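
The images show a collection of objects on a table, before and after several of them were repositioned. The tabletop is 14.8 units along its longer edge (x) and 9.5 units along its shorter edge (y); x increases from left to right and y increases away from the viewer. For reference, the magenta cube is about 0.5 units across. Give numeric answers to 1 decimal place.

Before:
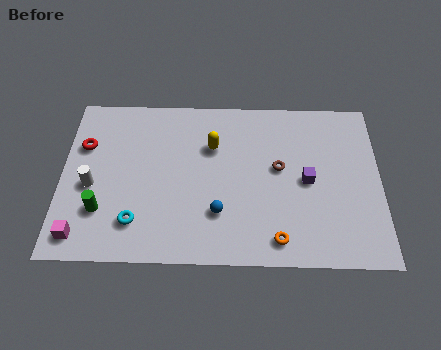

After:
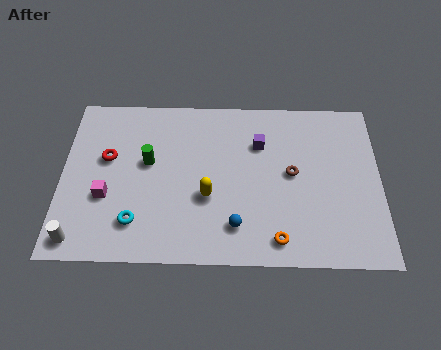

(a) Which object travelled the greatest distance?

the green cylinder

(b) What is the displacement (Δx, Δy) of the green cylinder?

(2.1, 2.8)

From the two frames, the green cylinder sits at roughly (1.9, 2.7) before and (4.0, 5.5) after.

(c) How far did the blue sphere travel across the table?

1.1

The blue sphere was near (7.3, 2.7) before and (8.1, 2.0) after, so it travelled √(0.8² + 0.7²) ≈ 1.1 units.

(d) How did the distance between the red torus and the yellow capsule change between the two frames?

-0.9

The distance was about 6.0 in the first image and 5.1 in the second, so they moved 0.9 units closer together.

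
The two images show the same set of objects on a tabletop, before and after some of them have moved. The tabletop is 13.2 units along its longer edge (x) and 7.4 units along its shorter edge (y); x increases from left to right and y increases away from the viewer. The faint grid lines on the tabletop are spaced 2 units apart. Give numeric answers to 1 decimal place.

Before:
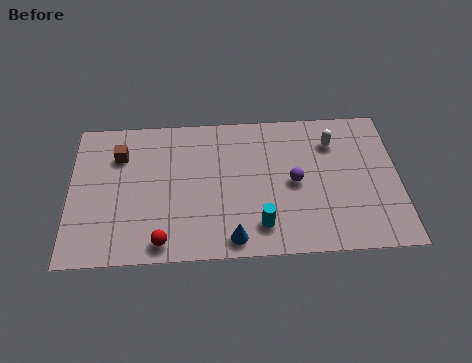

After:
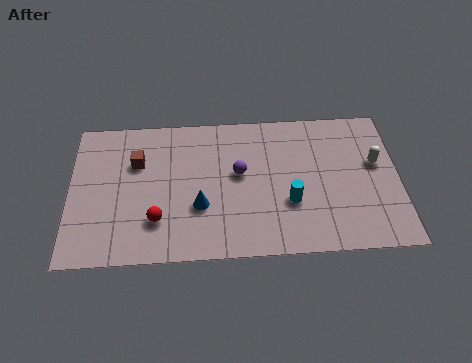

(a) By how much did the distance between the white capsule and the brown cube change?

+1.0

Before: roughly 8.6 units apart; after: 9.6. That's 1.0 units further apart.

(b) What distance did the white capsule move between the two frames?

2.1

The white capsule moved from about (10.6, 5.6) to (12.3, 4.4), a distance of √(1.7² + 1.2²) ≈ 2.1.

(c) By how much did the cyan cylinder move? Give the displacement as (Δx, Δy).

(1.2, 1.1)

The cyan cylinder started near (7.6, 1.5) and ended near (8.8, 2.6).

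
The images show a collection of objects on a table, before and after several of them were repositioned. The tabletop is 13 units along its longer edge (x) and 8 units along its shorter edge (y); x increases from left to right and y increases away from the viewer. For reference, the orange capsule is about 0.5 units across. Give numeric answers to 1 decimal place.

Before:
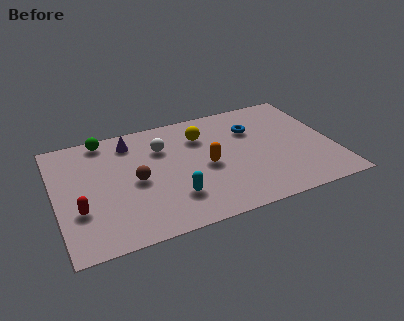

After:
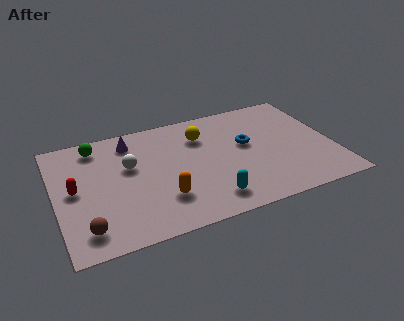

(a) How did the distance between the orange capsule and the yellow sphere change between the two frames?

+2.1

The distance was about 2.2 in the first image and 4.3 in the second, so they moved 2.1 units further apart.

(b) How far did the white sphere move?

1.8

The white sphere moved from about (5.1, 5.7) to (3.5, 4.9), a distance of √(1.6² + 0.8²) ≈ 1.8.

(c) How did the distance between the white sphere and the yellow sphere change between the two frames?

+1.7

They were about 1.9 units apart before and 3.6 after — 1.7 units further apart.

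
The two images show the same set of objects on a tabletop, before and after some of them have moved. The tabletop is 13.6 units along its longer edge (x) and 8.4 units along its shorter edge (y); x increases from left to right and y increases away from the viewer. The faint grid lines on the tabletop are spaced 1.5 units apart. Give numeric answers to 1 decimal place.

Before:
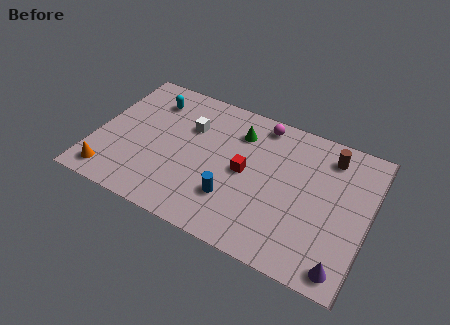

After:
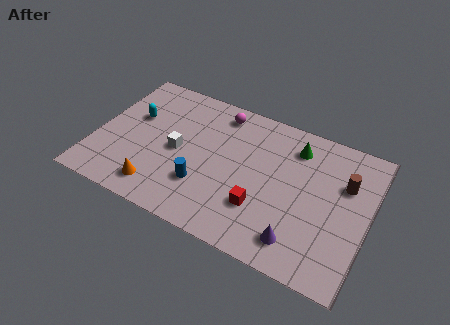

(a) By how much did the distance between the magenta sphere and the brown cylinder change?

+3.2

They were about 3.5 units apart before and 6.7 after — 3.2 units further apart.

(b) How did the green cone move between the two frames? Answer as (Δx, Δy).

(2.8, 0.3)

The green cone started near (6.9, 6.4) and ended near (9.7, 6.7).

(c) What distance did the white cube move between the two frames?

1.7

From (4.5, 5.7) to (4.1, 4.0), the white cube covered √(0.4² + 1.7²) ≈ 1.7 units.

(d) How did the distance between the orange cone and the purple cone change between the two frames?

-4.6

The distance was about 11.6 in the first image and 7.0 in the second, so they moved 4.6 units closer together.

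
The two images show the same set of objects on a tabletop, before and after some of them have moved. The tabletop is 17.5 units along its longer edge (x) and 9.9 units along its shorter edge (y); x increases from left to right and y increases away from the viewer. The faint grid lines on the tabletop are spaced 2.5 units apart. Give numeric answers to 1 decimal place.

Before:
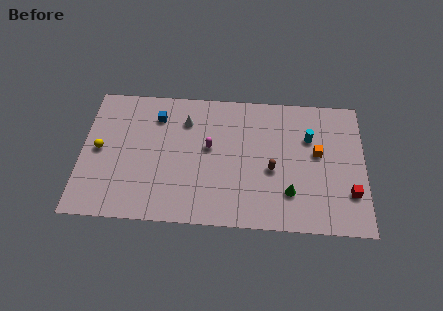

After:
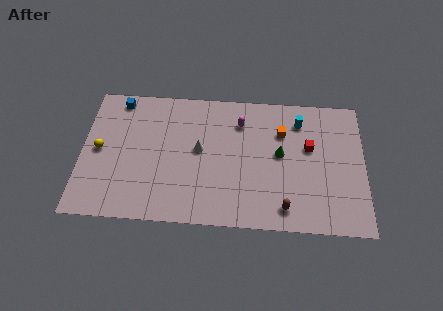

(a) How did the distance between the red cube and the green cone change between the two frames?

-1.8

They were about 3.7 units apart before and 1.9 after — 1.8 units closer together.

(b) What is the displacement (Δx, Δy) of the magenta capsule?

(1.9, 2.0)

The magenta capsule was at about (7.9, 5.6) and moved to about (9.8, 7.6).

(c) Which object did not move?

the yellow sphere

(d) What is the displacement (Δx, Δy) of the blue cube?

(-2.4, 1.1)

The blue cube started near (4.6, 7.7) and ended near (2.2, 8.8).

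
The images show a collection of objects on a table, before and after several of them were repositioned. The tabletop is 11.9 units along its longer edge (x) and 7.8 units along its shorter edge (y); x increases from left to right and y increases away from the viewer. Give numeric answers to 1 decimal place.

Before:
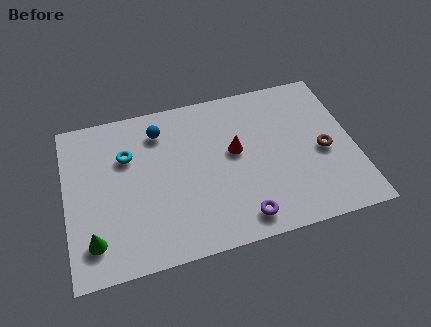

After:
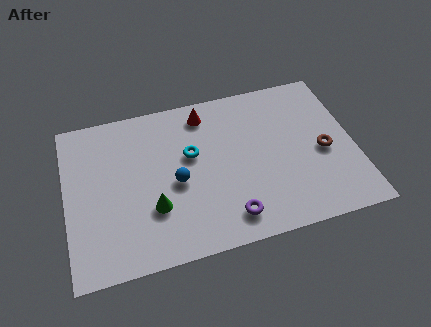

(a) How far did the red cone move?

2.5

The red cone was near (7.0, 4.4) before and (5.9, 6.6) after, so it travelled √(1.1² + 2.2²) ≈ 2.5 units.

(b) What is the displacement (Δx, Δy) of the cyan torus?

(2.6, -0.6)

From the two frames, the cyan torus sits at roughly (2.6, 5.3) before and (5.2, 4.7) after.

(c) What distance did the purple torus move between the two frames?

0.5

From (7.0, 1.1) to (6.5, 1.3), the purple torus covered √(0.5² + 0.2²) ≈ 0.5 units.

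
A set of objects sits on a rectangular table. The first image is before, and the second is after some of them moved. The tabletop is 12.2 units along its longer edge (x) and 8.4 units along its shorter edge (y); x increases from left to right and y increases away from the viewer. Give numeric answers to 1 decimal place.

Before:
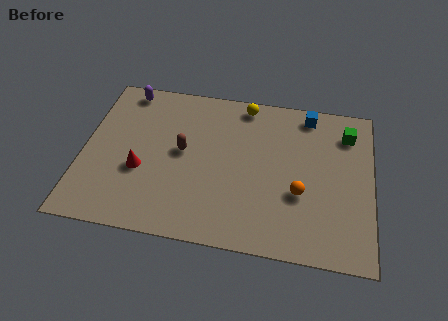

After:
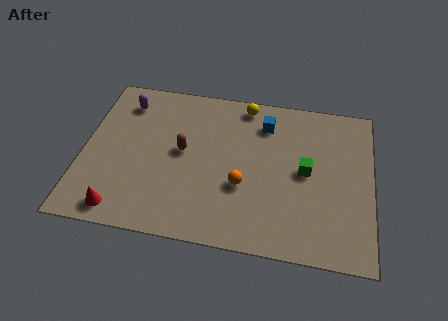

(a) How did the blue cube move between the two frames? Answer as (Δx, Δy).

(-1.8, -0.8)

From the two frames, the blue cube sits at roughly (9.4, 7.4) before and (7.6, 6.6) after.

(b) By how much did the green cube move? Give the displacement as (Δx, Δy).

(-1.7, -2.3)

The green cube started near (11.1, 6.6) and ended near (9.4, 4.3).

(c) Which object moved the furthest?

the green cube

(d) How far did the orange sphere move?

2.4

From (9.2, 3.1) to (6.8, 3.1), the orange sphere covered √(2.4² + 0.0²) ≈ 2.4 units.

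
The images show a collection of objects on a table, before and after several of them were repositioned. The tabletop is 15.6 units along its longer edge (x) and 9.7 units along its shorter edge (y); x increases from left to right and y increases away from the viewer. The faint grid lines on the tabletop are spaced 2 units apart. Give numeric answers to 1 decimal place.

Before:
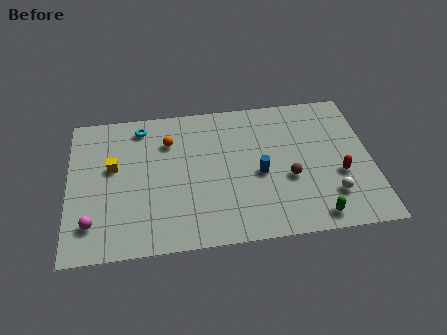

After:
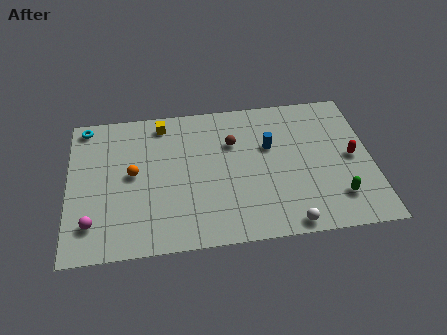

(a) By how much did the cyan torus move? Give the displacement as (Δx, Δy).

(-2.9, 0.4)

The cyan torus was at about (3.8, 8.3) and moved to about (0.9, 8.7).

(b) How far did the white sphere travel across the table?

2.8

The white sphere moved from about (13.4, 2.4) to (11.1, 0.8), a distance of √(2.3² + 1.6²) ≈ 2.8.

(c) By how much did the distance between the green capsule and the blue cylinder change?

+0.9

They were about 4.2 units apart before and 5.1 after — 0.9 units further apart.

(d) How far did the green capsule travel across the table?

1.6

The green capsule was near (12.5, 1.1) before and (13.7, 2.2) after, so it travelled √(1.2² + 1.1²) ≈ 1.6 units.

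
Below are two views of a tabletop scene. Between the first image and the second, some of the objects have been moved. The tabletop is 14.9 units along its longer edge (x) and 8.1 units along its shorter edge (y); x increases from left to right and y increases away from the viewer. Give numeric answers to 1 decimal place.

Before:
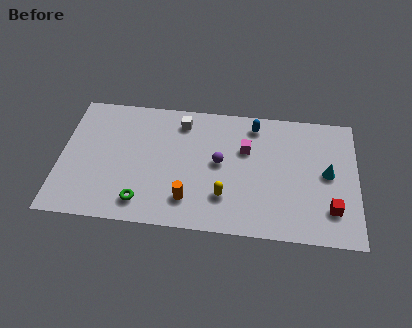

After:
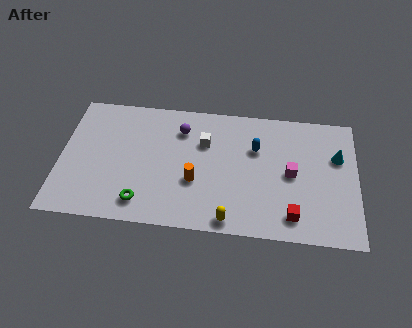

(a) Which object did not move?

the green torus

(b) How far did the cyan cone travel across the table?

1.2

The cyan cone was near (13.4, 4.2) before and (13.9, 5.3) after, so it travelled √(0.5² + 1.1²) ≈ 1.2 units.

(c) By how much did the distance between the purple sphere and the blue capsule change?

+0.8

They were about 3.1 units apart before and 3.9 after — 0.8 units further apart.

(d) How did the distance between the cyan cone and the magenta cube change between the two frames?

-1.6

The distance was about 4.2 in the first image and 2.6 in the second, so they moved 1.6 units closer together.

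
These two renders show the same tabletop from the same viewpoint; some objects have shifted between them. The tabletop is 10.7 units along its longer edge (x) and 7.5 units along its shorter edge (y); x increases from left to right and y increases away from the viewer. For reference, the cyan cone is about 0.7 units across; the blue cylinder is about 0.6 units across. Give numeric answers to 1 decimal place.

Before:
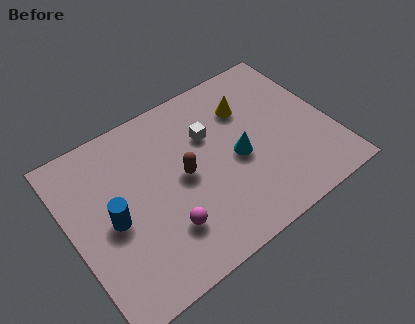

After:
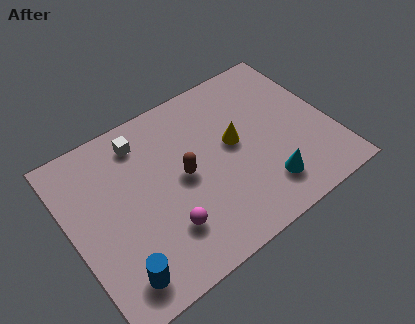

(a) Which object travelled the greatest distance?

the white cube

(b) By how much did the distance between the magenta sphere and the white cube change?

+0.4

The distance was about 3.8 in the first image and 4.2 in the second, so they moved 0.4 units further apart.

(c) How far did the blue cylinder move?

2.3

The blue cylinder moved from about (1.6, 3.5) to (1.4, 1.2), a distance of √(0.2² + 2.3²) ≈ 2.3.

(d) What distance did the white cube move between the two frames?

2.9

The white cube was near (5.9, 5.0) before and (3.3, 6.2) after, so it travelled √(2.6² + 1.2²) ≈ 2.9 units.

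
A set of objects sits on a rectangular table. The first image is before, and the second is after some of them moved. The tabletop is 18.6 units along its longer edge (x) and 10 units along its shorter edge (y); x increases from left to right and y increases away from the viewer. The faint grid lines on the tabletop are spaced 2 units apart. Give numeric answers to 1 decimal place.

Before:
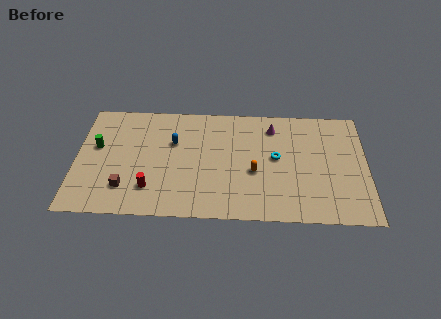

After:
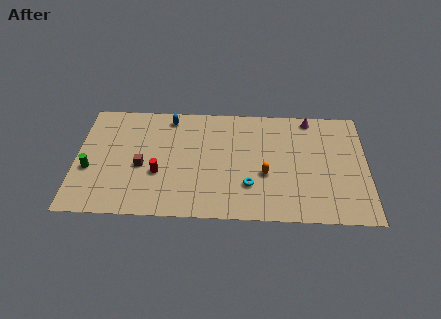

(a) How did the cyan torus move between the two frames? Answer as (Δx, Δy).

(-1.7, -2.5)

The cyan torus started near (12.8, 5.4) and ended near (11.1, 2.9).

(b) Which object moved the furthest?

the cyan torus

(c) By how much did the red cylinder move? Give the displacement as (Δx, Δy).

(0.5, 1.3)

From the two frames, the red cylinder sits at roughly (4.8, 2.4) before and (5.3, 3.7) after.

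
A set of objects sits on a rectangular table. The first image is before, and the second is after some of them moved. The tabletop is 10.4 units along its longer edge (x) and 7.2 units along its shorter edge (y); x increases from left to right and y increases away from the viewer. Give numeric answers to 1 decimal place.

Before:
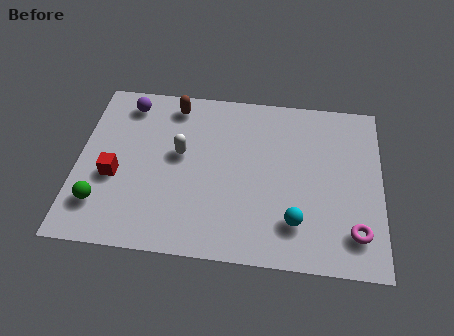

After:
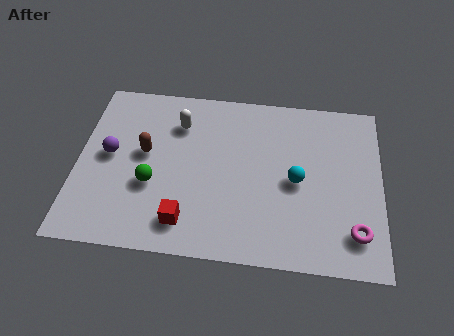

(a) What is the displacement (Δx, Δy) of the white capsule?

(-0.1, 1.3)

The white capsule started near (3.5, 4.1) and ended near (3.4, 5.4).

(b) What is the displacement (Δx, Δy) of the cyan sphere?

(0.0, 1.7)

The cyan sphere was at about (7.5, 1.7) and moved to about (7.5, 3.4).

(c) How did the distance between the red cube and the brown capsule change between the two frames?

-0.7

They were about 3.8 units apart before and 3.1 after — 0.7 units closer together.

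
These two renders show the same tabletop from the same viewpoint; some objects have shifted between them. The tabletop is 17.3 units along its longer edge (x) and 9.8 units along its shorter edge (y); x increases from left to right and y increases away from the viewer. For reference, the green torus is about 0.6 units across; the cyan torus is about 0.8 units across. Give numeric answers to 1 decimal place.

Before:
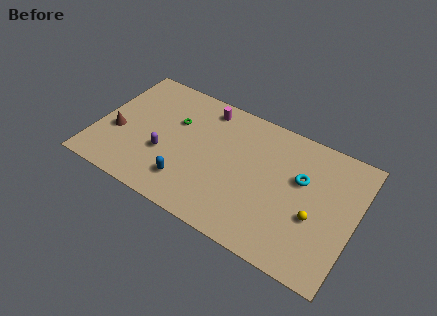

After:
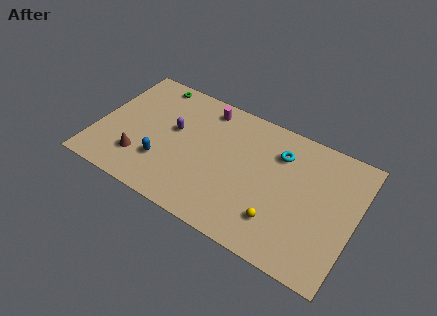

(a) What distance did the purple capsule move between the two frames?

2.1

The purple capsule moved from about (4.7, 3.6) to (5.0, 5.7), a distance of √(0.3² + 2.1²) ≈ 2.1.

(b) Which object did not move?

the magenta cylinder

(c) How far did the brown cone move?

2.2

From (1.4, 3.8) to (3.2, 2.5), the brown cone covered √(1.8² + 1.3²) ≈ 2.2 units.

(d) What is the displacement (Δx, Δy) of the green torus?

(-2.0, 2.4)

The green torus started near (5.0, 6.4) and ended near (3.0, 8.8).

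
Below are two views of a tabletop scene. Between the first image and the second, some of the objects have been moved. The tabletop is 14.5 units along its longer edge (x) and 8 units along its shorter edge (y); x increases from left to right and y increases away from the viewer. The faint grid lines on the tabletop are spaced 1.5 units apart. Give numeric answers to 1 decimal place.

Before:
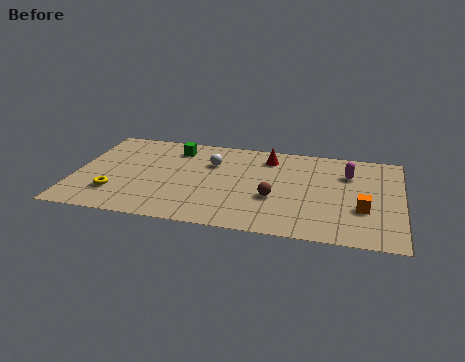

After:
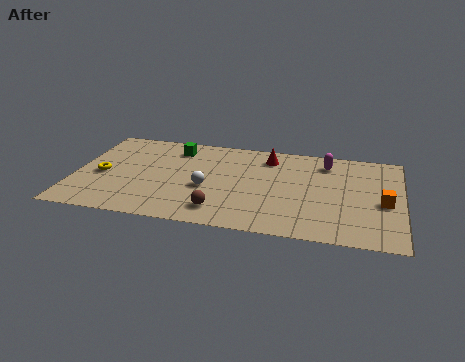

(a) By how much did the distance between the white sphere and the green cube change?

+1.6

The distance was about 2.0 in the first image and 3.6 in the second, so they moved 1.6 units further apart.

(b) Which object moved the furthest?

the brown sphere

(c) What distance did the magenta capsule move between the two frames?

1.3

The magenta capsule moved from about (12.1, 5.7) to (11.1, 6.5), a distance of √(1.0² + 0.8²) ≈ 1.3.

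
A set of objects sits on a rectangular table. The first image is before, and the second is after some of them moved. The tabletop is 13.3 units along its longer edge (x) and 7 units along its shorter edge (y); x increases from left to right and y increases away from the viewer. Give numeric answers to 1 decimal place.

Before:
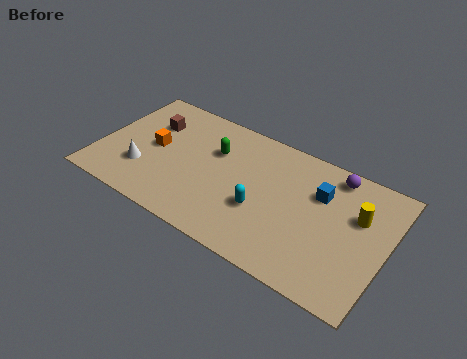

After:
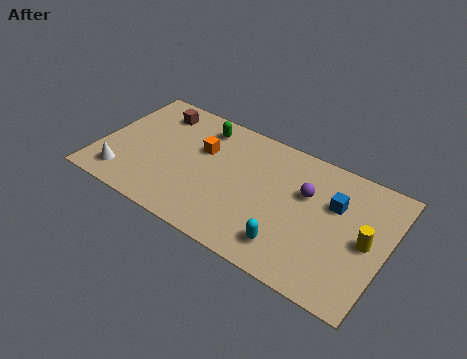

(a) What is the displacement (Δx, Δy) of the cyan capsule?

(1.5, -1.2)

The cyan capsule was at about (7.7, 2.6) and moved to about (9.2, 1.4).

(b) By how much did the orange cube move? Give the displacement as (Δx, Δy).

(2.1, 0.9)

The orange cube was at about (2.5, 3.6) and moved to about (4.6, 4.5).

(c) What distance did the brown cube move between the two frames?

0.8

From (2.1, 4.9) to (2.2, 5.7), the brown cube covered √(0.1² + 0.8²) ≈ 0.8 units.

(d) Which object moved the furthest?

the orange cube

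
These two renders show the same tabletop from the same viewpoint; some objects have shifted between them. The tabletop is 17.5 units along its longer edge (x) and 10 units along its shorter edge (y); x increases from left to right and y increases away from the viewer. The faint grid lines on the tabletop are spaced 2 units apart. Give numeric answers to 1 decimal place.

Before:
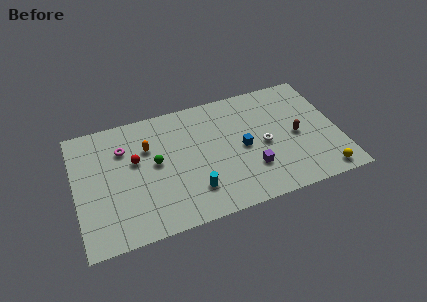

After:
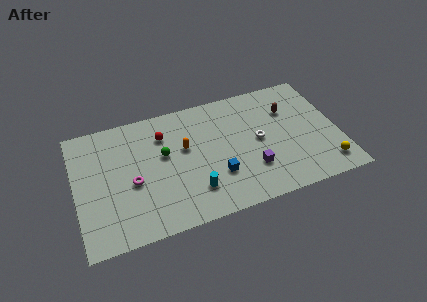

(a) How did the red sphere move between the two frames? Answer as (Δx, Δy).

(2.0, 1.5)

The red sphere was at about (4.0, 6.0) and moved to about (6.0, 7.5).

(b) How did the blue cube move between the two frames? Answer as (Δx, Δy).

(-1.9, -1.7)

The blue cube started near (11.1, 4.8) and ended near (9.2, 3.1).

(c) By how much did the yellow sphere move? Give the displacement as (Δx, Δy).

(0.3, 0.6)

The yellow sphere was at about (16.1, 1.1) and moved to about (16.4, 1.7).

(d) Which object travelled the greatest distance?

the magenta torus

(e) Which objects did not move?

the cyan cylinder and the purple cube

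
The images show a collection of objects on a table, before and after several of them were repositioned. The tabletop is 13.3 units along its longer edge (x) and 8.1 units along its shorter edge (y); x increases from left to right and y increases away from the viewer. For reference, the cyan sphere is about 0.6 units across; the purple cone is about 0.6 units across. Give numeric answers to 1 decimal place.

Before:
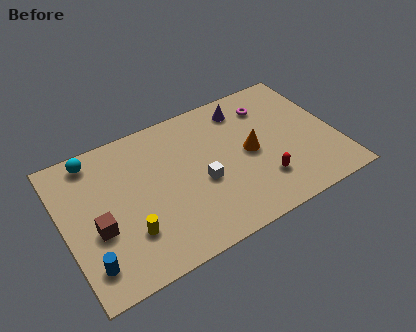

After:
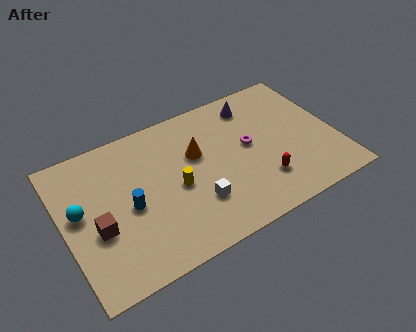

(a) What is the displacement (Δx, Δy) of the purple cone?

(0.5, 0.0)

The purple cone was at about (9.2, 6.7) and moved to about (9.7, 6.7).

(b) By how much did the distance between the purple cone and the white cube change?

+1.3

The distance was about 4.2 in the first image and 5.5 in the second, so they moved 1.3 units further apart.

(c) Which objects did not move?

the brown cube and the red capsule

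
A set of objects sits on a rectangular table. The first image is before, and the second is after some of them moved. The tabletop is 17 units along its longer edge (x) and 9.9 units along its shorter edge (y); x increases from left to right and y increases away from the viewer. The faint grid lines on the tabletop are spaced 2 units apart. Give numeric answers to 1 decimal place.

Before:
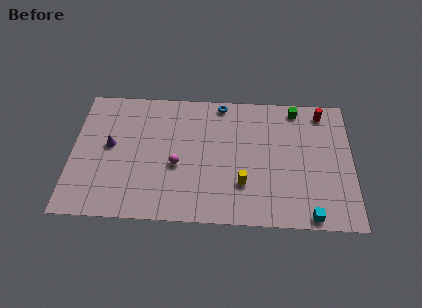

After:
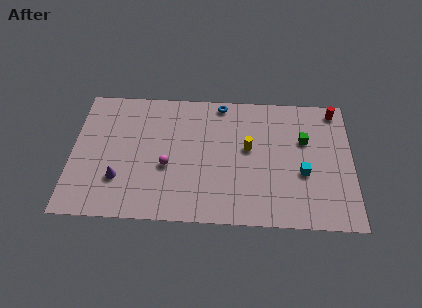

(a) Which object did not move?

the blue torus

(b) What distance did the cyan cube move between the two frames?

3.1

The cyan cube moved from about (14.4, 0.8) to (14.0, 3.9), a distance of √(0.4² + 3.1²) ≈ 3.1.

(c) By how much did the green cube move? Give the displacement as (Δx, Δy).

(0.5, -2.4)

From the two frames, the green cube sits at roughly (13.6, 8.8) before and (14.1, 6.4) after.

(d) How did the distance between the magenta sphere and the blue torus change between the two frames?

+0.4

Before: roughly 5.5 units apart; after: 5.9. That's 0.4 units further apart.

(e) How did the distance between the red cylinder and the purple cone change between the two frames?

+1.1

They were about 13.3 units apart before and 14.4 after — 1.1 units further apart.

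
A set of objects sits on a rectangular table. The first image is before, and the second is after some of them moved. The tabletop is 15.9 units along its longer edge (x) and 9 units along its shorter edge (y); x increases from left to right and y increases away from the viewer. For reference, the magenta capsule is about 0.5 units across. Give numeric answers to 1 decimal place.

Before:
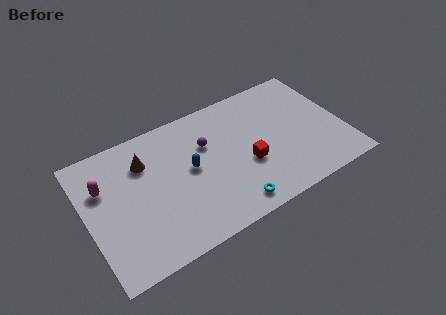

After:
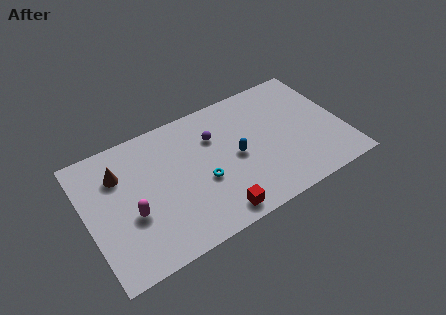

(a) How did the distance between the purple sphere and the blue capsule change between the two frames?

+0.6

Before: roughly 1.7 units apart; after: 2.3. That's 0.6 units further apart.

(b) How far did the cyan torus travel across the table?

2.8

The cyan torus was near (8.4, 1.2) before and (7.0, 3.6) after, so it travelled √(1.4² + 2.4²) ≈ 2.8 units.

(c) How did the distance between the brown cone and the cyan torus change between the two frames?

-1.5

They were about 7.1 units apart before and 5.6 after — 1.5 units closer together.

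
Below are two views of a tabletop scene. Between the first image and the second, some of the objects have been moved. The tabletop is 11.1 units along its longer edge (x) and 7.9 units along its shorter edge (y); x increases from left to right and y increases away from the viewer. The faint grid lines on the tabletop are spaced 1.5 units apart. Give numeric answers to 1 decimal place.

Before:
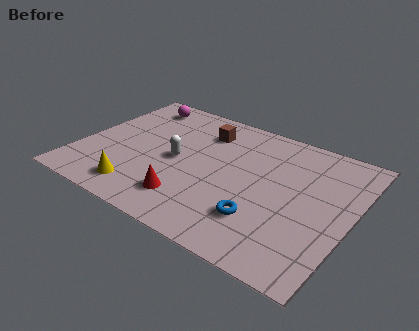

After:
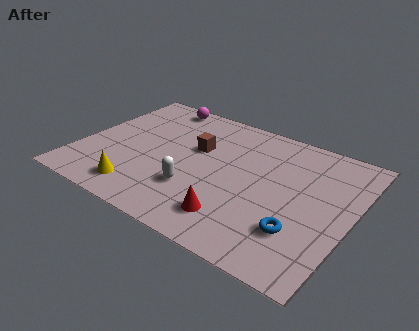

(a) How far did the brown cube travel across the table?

1.2

The brown cube was near (4.7, 6.1) before and (4.6, 4.9) after, so it travelled √(0.1² + 1.2²) ≈ 1.2 units.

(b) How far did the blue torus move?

1.5

The blue torus moved from about (7.8, 2.1) to (9.3, 2.2), a distance of √(1.5² + 0.1²) ≈ 1.5.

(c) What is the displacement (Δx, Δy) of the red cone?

(1.9, -0.1)

From the two frames, the red cone sits at roughly (4.9, 1.7) before and (6.8, 1.6) after.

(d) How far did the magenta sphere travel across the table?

0.9

The magenta sphere moved from about (1.7, 6.7) to (2.5, 7.1), a distance of √(0.8² + 0.4²) ≈ 0.9.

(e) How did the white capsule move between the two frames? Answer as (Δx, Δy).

(1.0, -1.4)

The white capsule started near (4.0, 3.8) and ended near (5.0, 2.4).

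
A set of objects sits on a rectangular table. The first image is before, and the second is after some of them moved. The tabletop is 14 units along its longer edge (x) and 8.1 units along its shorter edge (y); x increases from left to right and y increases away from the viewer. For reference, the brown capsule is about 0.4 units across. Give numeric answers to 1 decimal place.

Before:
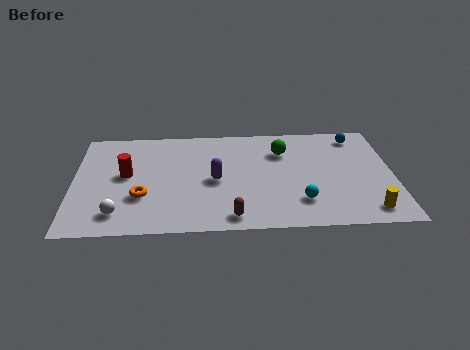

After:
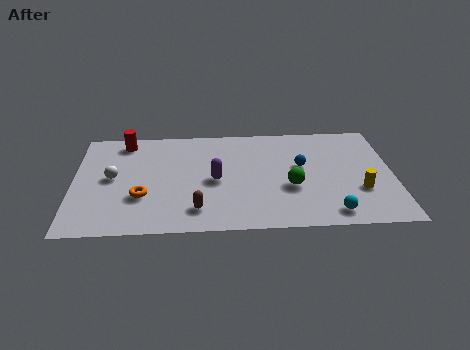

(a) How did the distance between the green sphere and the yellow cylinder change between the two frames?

-2.9

The distance was about 5.9 in the first image and 3.0 in the second, so they moved 2.9 units closer together.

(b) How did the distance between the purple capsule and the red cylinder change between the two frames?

+1.2

The distance was about 3.9 in the first image and 5.1 in the second, so they moved 1.2 units further apart.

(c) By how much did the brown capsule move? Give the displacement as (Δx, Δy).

(-1.5, 0.6)

The brown capsule started near (6.9, 1.0) and ended near (5.4, 1.6).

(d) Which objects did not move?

the orange torus and the purple capsule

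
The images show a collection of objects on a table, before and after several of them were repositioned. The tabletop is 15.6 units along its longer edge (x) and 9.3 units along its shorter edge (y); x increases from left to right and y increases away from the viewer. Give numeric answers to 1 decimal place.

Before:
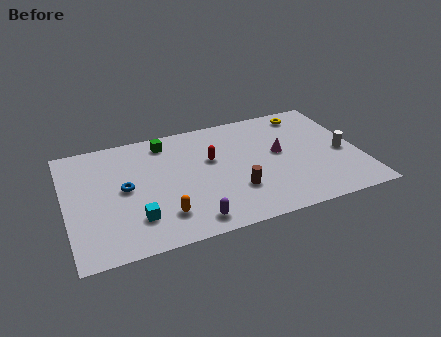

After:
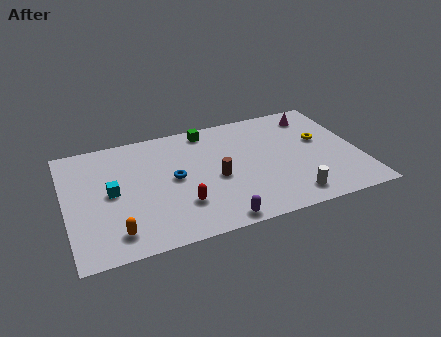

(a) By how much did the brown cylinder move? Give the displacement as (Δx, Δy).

(-0.9, 1.3)

From the two frames, the brown cylinder sits at roughly (8.8, 2.8) before and (7.9, 4.1) after.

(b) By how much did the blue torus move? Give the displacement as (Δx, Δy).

(2.6, 0.0)

The blue torus was at about (3.1, 4.8) and moved to about (5.7, 4.8).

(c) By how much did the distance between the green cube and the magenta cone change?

-0.7

They were about 6.5 units apart before and 5.8 after — 0.7 units closer together.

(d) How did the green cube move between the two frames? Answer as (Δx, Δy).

(2.3, 0.3)

The green cube started near (5.5, 7.9) and ended near (7.8, 8.2).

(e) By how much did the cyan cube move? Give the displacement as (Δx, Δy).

(-1.1, 2.4)

The cyan cube started near (3.5, 2.3) and ended near (2.4, 4.7).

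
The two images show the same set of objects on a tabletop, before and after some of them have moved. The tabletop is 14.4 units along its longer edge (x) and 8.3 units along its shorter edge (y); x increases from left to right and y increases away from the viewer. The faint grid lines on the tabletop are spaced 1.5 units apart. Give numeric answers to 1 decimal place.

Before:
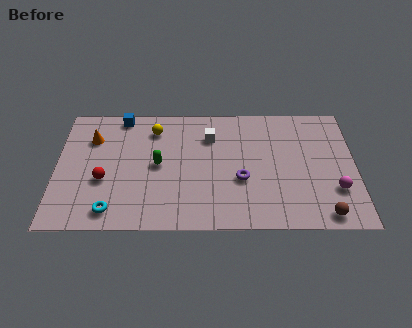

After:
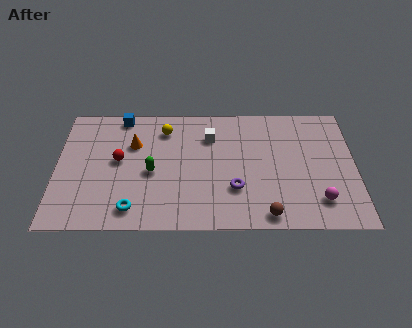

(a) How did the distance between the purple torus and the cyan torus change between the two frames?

-1.4

They were about 6.5 units apart before and 5.1 after — 1.4 units closer together.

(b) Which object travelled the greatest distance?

the brown sphere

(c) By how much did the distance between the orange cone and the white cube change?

-2.0

They were about 5.7 units apart before and 3.7 after — 2.0 units closer together.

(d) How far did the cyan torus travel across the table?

1.0

The cyan torus moved from about (2.7, 1.2) to (3.7, 1.3), a distance of √(1.0² + 0.1²) ≈ 1.0.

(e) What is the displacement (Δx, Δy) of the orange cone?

(2.0, -0.4)

The orange cone started near (1.7, 6.0) and ended near (3.7, 5.6).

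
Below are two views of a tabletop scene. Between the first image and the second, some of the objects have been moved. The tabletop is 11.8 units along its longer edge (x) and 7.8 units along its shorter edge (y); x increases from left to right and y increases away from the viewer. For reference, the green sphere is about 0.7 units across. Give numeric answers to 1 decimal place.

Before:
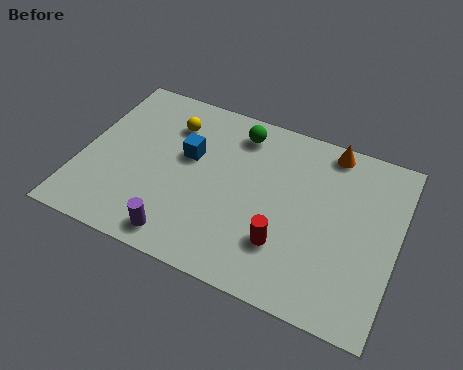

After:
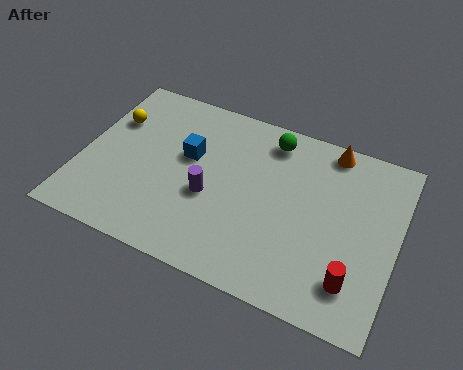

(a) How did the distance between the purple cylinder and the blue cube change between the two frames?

-1.9

The distance was about 3.7 in the first image and 1.8 in the second, so they moved 1.9 units closer together.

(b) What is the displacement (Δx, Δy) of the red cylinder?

(2.6, -0.5)

The red cylinder started near (7.8, 2.2) and ended near (10.4, 1.7).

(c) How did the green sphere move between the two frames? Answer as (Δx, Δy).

(1.2, 0.1)

The green sphere started near (5.6, 6.5) and ended near (6.8, 6.6).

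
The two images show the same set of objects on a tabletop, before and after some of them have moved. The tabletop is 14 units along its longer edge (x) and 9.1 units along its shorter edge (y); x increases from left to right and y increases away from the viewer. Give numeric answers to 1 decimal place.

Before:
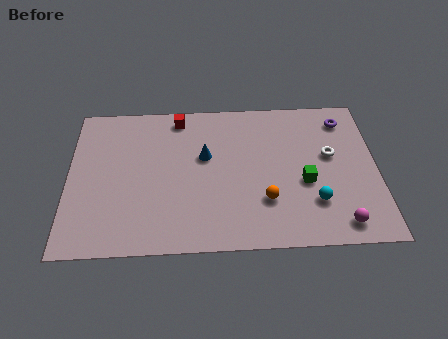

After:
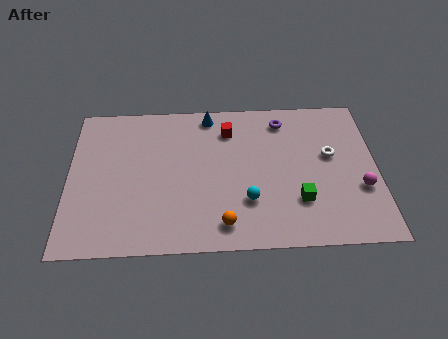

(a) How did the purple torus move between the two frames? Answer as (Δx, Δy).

(-2.8, 0.1)

From the two frames, the purple torus sits at roughly (12.6, 7.5) before and (9.8, 7.6) after.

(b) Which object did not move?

the white torus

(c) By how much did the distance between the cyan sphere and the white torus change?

+1.7

Before: roughly 2.9 units apart; after: 4.6. That's 1.7 units further apart.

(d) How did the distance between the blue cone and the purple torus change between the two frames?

-3.3

Before: roughly 6.7 units apart; after: 3.4. That's 3.3 units closer together.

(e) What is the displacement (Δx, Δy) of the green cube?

(-0.3, -1.1)

From the two frames, the green cube sits at roughly (10.7, 3.7) before and (10.4, 2.6) after.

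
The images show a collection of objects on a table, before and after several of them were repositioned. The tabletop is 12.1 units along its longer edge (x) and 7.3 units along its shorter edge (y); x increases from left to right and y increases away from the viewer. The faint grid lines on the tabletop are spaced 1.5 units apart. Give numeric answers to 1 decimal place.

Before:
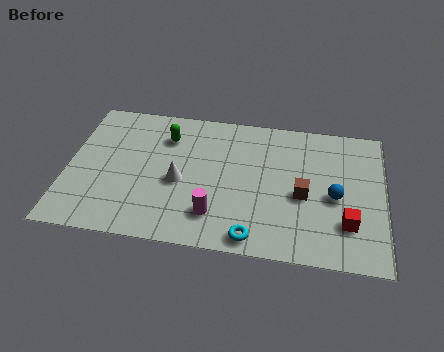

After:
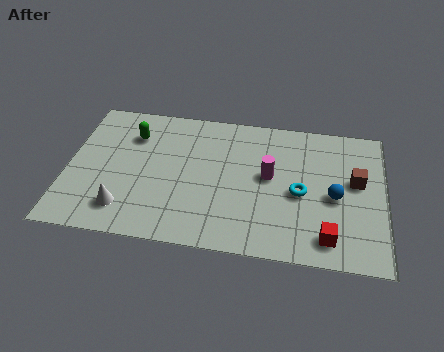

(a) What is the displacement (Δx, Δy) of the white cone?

(-2.0, -1.7)

The white cone started near (4.3, 3.2) and ended near (2.3, 1.5).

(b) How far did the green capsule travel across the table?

1.3

From (3.7, 5.5) to (2.4, 5.4), the green capsule covered √(1.3² + 0.1²) ≈ 1.3 units.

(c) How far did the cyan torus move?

3.0

The cyan torus moved from about (7.2, 0.8) to (8.9, 3.3), a distance of √(1.7² + 2.5²) ≈ 3.0.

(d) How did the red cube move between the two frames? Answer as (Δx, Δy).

(-0.7, -0.8)

The red cube started near (10.7, 2.0) and ended near (10.0, 1.2).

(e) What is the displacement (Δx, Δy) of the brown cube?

(2.0, 1.0)

The brown cube started near (9.0, 3.2) and ended near (11.0, 4.2).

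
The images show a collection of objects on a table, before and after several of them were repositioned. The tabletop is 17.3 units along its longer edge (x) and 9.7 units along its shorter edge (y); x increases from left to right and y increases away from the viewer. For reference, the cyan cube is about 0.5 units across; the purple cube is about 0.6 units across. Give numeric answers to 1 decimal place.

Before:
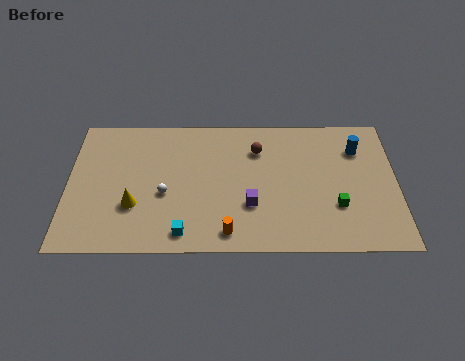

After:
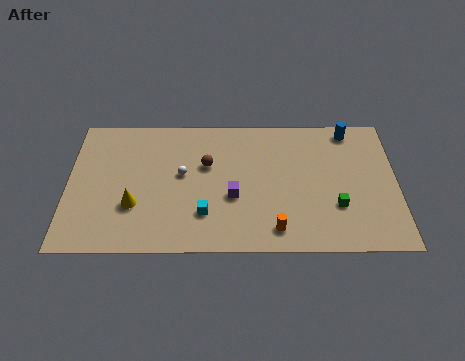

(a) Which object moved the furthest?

the brown sphere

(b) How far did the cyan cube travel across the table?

1.7

The cyan cube moved from about (6.1, 1.3) to (7.2, 2.6), a distance of √(1.1² + 1.3²) ≈ 1.7.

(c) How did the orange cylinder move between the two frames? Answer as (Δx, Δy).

(2.5, 0.2)

The orange cylinder was at about (8.4, 1.3) and moved to about (10.9, 1.5).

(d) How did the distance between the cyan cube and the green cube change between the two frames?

-1.3

Before: roughly 8.2 units apart; after: 6.9. That's 1.3 units closer together.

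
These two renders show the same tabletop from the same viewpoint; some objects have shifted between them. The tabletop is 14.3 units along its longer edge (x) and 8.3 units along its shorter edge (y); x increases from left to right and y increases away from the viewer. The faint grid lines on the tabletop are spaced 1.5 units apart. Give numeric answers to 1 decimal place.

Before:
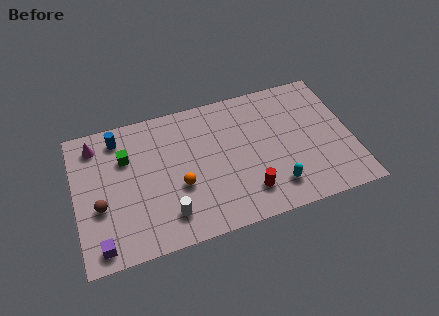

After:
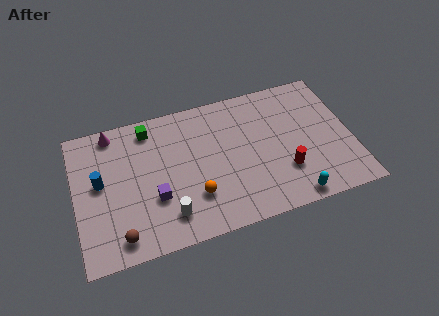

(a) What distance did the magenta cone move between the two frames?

1.0

The magenta cone moved from about (1.2, 6.9) to (2.1, 7.4), a distance of √(0.9² + 0.5²) ≈ 1.0.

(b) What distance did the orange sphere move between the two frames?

1.1

The orange sphere moved from about (5.3, 3.2) to (6.0, 2.4), a distance of √(0.7² + 0.8²) ≈ 1.1.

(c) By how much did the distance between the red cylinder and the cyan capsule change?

+0.3

Before: roughly 1.4 units apart; after: 1.7. That's 0.3 units further apart.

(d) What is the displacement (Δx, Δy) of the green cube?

(1.3, 1.4)

From the two frames, the green cube sits at roughly (2.7, 5.7) before and (4.0, 7.1) after.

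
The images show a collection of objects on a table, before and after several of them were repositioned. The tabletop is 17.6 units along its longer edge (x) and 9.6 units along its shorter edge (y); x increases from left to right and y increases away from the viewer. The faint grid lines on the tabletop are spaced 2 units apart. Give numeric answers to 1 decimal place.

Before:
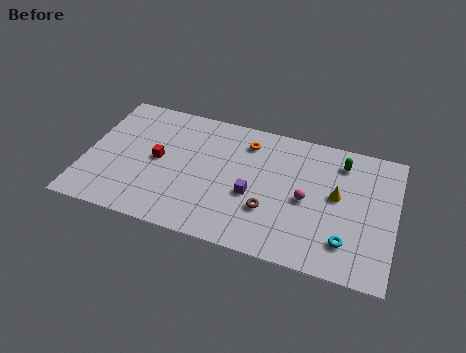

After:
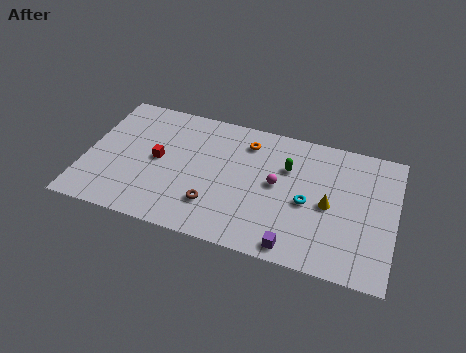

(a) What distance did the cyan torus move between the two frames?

3.1

The cyan torus moved from about (15.0, 2.2) to (12.7, 4.3), a distance of √(2.3² + 2.1²) ≈ 3.1.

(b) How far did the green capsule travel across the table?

3.3

The green capsule was near (14.4, 7.8) before and (11.4, 6.5) after, so it travelled √(3.0² + 1.3²) ≈ 3.3 units.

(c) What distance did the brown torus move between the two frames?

3.2

The brown torus was near (10.6, 3.1) before and (7.5, 2.5) after, so it travelled √(3.1² + 0.6²) ≈ 3.2 units.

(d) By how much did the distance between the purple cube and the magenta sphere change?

+1.2

The distance was about 3.1 in the first image and 4.3 in the second, so they moved 1.2 units further apart.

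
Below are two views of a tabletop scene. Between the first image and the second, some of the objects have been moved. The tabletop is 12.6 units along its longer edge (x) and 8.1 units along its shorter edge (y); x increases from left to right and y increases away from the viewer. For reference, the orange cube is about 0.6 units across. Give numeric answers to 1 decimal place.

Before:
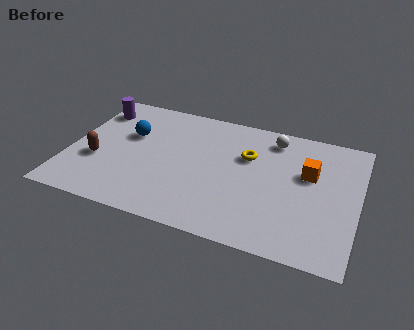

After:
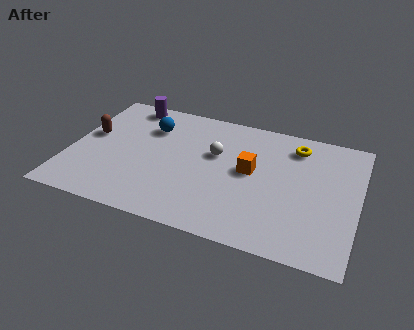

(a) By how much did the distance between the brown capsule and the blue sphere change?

+0.4

Before: roughly 2.4 units apart; after: 2.8. That's 0.4 units further apart.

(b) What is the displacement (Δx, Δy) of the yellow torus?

(2.0, 1.3)

The yellow torus was at about (7.7, 5.3) and moved to about (9.7, 6.6).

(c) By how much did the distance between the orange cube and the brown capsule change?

-2.2

They were about 9.3 units apart before and 7.1 after — 2.2 units closer together.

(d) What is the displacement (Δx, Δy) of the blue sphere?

(0.8, 0.8)

The blue sphere was at about (2.5, 5.1) and moved to about (3.3, 5.9).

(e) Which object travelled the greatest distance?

the white sphere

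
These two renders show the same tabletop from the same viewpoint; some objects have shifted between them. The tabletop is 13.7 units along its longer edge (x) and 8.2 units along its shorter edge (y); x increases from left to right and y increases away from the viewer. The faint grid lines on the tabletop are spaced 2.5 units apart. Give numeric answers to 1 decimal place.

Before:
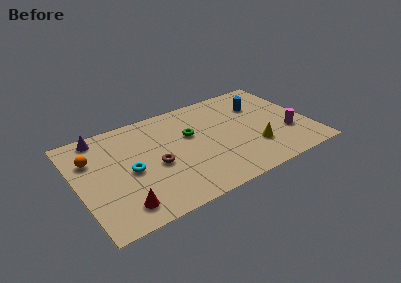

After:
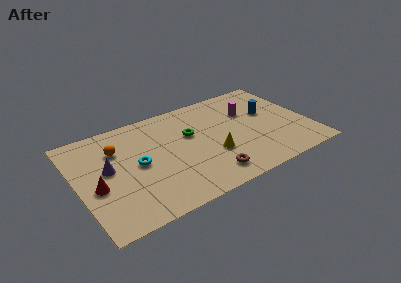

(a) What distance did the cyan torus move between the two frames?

0.6

From (3.0, 3.8) to (3.5, 4.1), the cyan torus covered √(0.5² + 0.3²) ≈ 0.6 units.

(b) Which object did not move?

the green torus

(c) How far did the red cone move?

2.3

The red cone moved from about (2.2, 1.4) to (1.0, 3.4), a distance of √(1.2² + 2.0²) ≈ 2.3.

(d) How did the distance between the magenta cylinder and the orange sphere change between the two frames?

-3.8

Before: roughly 11.7 units apart; after: 7.9. That's 3.8 units closer together.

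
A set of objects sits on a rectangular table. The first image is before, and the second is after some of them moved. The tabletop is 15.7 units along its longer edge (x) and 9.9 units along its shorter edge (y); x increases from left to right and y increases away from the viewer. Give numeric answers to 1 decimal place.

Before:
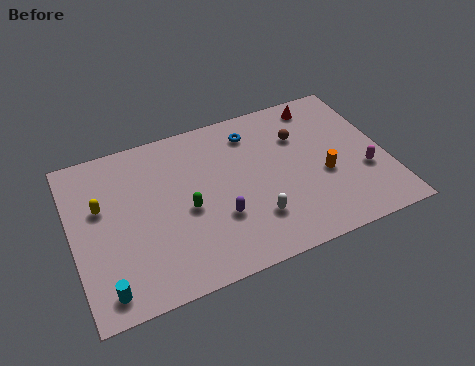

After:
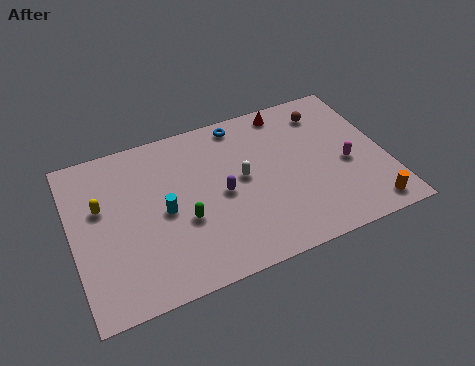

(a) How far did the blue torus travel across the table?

0.9

The blue torus moved from about (9.3, 8.0) to (8.8, 8.8), a distance of √(0.5² + 0.8²) ≈ 0.9.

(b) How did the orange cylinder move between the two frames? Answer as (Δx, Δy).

(1.9, -2.8)

The orange cylinder was at about (12.5, 4.0) and moved to about (14.4, 1.2).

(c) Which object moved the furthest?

the cyan cylinder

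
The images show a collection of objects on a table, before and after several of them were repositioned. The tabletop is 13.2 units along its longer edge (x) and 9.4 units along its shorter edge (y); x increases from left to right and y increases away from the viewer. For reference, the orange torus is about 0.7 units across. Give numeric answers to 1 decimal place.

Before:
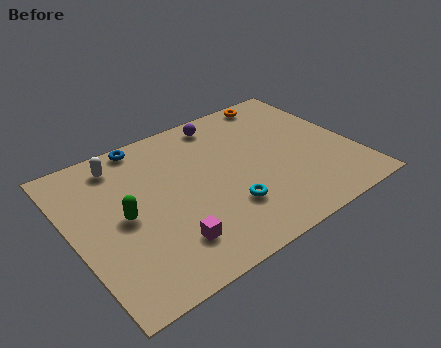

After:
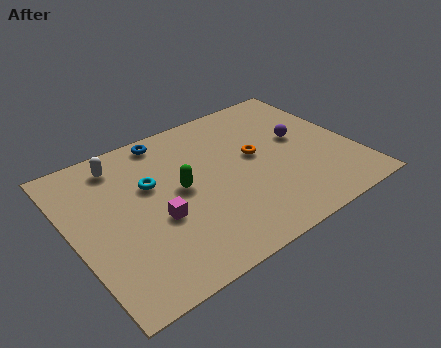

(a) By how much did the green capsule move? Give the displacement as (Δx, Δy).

(2.7, 0.3)

From the two frames, the green capsule sits at roughly (2.3, 4.6) before and (5.0, 4.9) after.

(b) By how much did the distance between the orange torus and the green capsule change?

-5.5

Before: roughly 9.2 units apart; after: 3.7. That's 5.5 units closer together.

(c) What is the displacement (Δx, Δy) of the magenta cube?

(-0.2, 1.6)

From the two frames, the magenta cube sits at roughly (3.9, 2.1) before and (3.7, 3.7) after.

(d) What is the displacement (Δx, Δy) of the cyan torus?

(-3.0, 3.2)

From the two frames, the cyan torus sits at roughly (6.8, 2.7) before and (3.8, 5.9) after.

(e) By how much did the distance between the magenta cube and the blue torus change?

-1.6

Before: roughly 6.5 units apart; after: 4.9. That's 1.6 units closer together.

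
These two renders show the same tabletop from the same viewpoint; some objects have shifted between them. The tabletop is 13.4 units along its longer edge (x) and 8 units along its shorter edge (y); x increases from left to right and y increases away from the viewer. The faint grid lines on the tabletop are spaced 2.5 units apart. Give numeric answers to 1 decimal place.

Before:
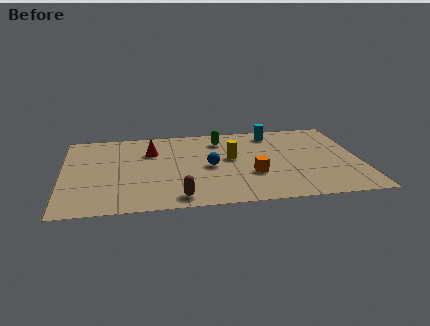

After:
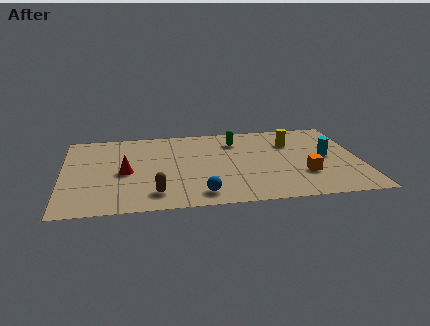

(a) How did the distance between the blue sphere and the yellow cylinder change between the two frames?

+5.0

They were about 1.2 units apart before and 6.2 after — 5.0 units further apart.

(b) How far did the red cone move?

2.2

The red cone was near (4.0, 5.6) before and (2.8, 3.7) after, so it travelled √(1.2² + 1.9²) ≈ 2.2 units.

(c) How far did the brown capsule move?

1.1

The brown capsule moved from about (5.1, 1.0) to (4.1, 1.5), a distance of √(1.0² + 0.5²) ≈ 1.1.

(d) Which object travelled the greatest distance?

the cyan cylinder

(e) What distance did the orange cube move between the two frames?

2.3

The orange cube moved from about (8.5, 2.8) to (10.8, 2.5), a distance of √(2.3² + 0.3²) ≈ 2.3.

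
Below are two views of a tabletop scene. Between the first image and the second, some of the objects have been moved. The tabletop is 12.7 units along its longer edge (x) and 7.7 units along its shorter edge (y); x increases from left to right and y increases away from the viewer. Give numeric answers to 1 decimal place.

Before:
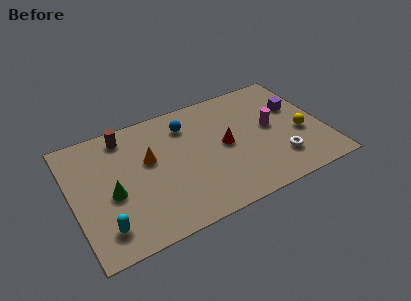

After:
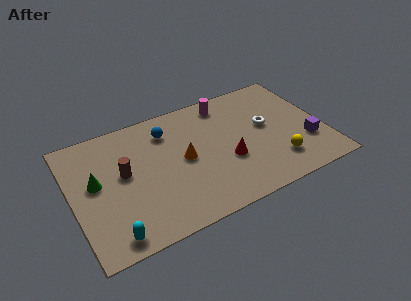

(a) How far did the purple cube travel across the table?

2.5

The purple cube was near (11.5, 4.9) before and (11.7, 2.4) after, so it travelled √(0.2² + 2.5²) ≈ 2.5 units.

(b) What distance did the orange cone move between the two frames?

1.8

The orange cone was near (3.9, 4.6) before and (5.6, 3.9) after, so it travelled √(1.7² + 0.7²) ≈ 1.8 units.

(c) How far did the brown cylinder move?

2.3

The brown cylinder moved from about (2.9, 6.6) to (2.6, 4.3), a distance of √(0.3² + 2.3²) ≈ 2.3.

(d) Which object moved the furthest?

the magenta cylinder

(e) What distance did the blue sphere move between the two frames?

1.0

The blue sphere was near (6.0, 6.0) before and (5.0, 6.0) after, so it travelled √(1.0² + 0.0²) ≈ 1.0 units.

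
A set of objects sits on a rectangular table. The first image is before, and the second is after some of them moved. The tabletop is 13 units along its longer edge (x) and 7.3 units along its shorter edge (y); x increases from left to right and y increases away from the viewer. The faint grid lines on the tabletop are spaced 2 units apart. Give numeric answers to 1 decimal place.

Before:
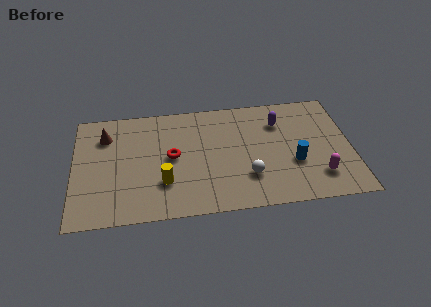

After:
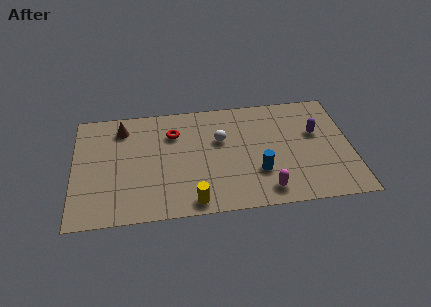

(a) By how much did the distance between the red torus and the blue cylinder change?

-0.9

Before: roughly 5.8 units apart; after: 4.9. That's 0.9 units closer together.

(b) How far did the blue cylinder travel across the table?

1.7

The blue cylinder moved from about (10.3, 2.7) to (8.6, 2.3), a distance of √(1.7² + 0.4²) ≈ 1.7.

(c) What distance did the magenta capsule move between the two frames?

2.6

The magenta capsule moved from about (11.4, 1.7) to (8.9, 1.1), a distance of √(2.5² + 0.6²) ≈ 2.6.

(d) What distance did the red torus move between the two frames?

1.5

From (4.6, 3.8) to (4.7, 5.3), the red torus covered √(0.1² + 1.5²) ≈ 1.5 units.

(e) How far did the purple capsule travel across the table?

1.9

From (9.7, 5.4) to (11.4, 4.5), the purple capsule covered √(1.7² + 0.9²) ≈ 1.9 units.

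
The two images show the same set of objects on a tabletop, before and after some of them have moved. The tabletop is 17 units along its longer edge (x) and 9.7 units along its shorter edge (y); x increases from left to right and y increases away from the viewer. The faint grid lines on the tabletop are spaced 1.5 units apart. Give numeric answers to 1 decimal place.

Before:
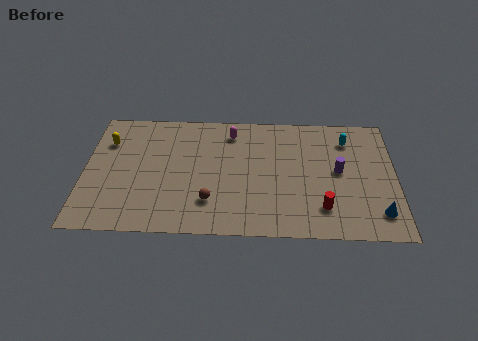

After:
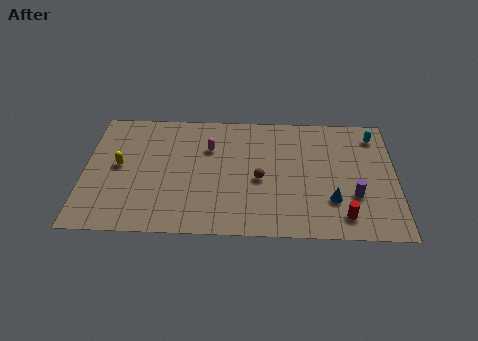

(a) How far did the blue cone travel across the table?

2.7

The blue cone was near (16.0, 1.9) before and (13.5, 2.8) after, so it travelled √(2.5² + 0.9²) ≈ 2.7 units.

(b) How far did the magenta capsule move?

1.8

From (8.0, 8.0) to (6.8, 6.7), the magenta capsule covered √(1.2² + 1.3²) ≈ 1.8 units.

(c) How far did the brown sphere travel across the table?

3.2

The brown sphere was near (6.9, 2.5) before and (9.6, 4.3) after, so it travelled √(2.7² + 1.8²) ≈ 3.2 units.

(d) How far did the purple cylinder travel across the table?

2.1

The purple cylinder moved from about (13.9, 5.1) to (14.7, 3.2), a distance of √(0.8² + 1.9²) ≈ 2.1.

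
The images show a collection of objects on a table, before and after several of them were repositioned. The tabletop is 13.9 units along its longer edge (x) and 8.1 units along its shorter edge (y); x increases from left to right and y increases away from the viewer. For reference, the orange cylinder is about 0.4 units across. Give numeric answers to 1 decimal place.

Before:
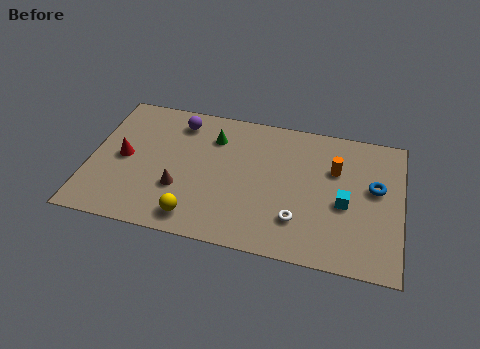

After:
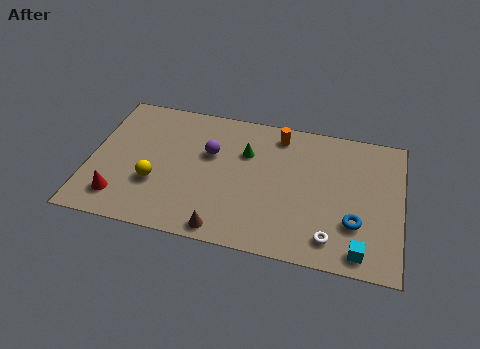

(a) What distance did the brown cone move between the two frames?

2.8

The brown cone was near (4.1, 2.7) before and (6.2, 0.8) after, so it travelled √(2.1² + 1.9²) ≈ 2.8 units.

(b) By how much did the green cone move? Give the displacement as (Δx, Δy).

(1.5, -0.6)

The green cone was at about (5.4, 6.1) and moved to about (6.9, 5.5).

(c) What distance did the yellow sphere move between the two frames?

2.5

From (4.9, 1.2) to (3.0, 2.8), the yellow sphere covered √(1.9² + 1.6²) ≈ 2.5 units.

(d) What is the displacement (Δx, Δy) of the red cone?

(0.0, -2.4)

The red cone was at about (1.5, 4.0) and moved to about (1.5, 1.6).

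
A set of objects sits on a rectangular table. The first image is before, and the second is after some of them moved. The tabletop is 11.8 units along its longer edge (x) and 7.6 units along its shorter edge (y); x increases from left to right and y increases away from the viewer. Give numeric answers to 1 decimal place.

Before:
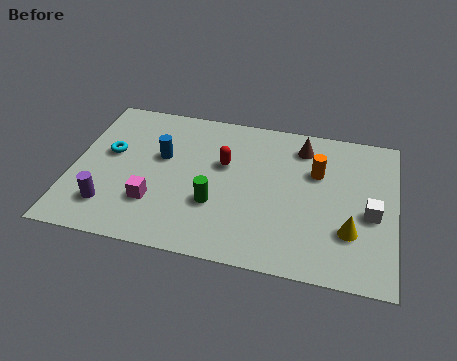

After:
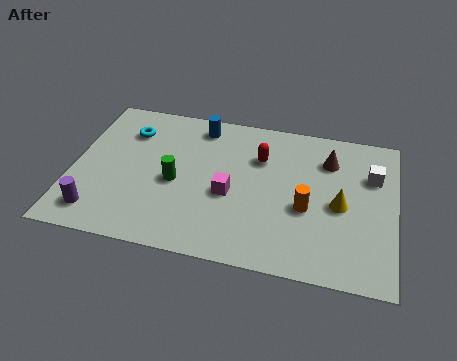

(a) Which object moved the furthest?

the magenta cube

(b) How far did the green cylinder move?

1.7

The green cylinder moved from about (5.3, 2.6) to (3.8, 3.4), a distance of √(1.5² + 0.8²) ≈ 1.7.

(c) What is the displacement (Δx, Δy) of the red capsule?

(1.3, 0.6)

The red capsule started near (5.5, 4.7) and ended near (6.8, 5.3).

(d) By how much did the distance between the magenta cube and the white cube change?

-2.4

They were about 7.9 units apart before and 5.5 after — 2.4 units closer together.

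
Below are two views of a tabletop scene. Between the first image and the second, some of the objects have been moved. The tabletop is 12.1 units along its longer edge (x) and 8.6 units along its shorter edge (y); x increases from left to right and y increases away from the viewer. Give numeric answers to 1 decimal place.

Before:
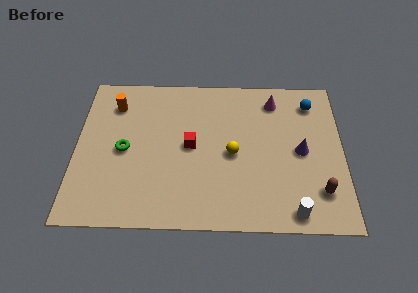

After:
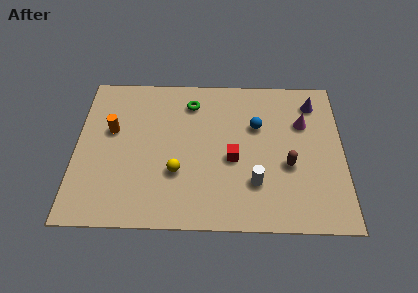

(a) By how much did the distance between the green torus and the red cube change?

+0.7

Before: roughly 3.0 units apart; after: 3.7. That's 0.7 units further apart.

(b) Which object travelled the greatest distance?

the green torus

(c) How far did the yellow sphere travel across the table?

2.7

The yellow sphere was near (7.1, 4.0) before and (4.6, 2.9) after, so it travelled √(2.5² + 1.1²) ≈ 2.7 units.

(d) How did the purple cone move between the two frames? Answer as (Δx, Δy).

(0.6, 2.8)

The purple cone was at about (10.2, 4.2) and moved to about (10.8, 7.0).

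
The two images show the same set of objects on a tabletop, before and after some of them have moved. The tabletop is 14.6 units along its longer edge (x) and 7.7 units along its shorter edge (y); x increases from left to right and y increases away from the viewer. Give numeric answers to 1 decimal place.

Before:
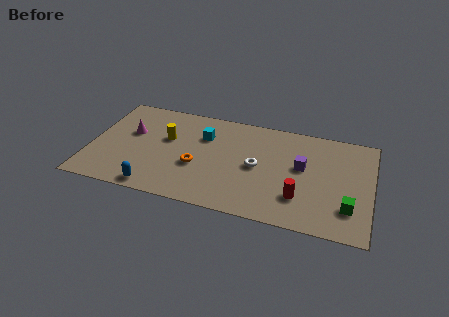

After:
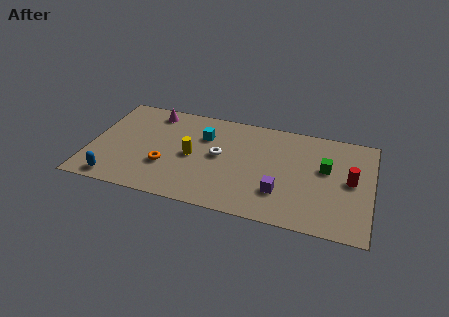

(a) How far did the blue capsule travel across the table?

2.1

The blue capsule moved from about (3.6, 0.8) to (1.5, 0.9), a distance of √(2.1² + 0.1²) ≈ 2.1.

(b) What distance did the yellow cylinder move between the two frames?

1.7

From (3.9, 4.7) to (5.3, 3.7), the yellow cylinder covered √(1.4² + 1.0²) ≈ 1.7 units.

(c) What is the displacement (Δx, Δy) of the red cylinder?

(2.5, 1.9)

The red cylinder started near (11.0, 2.1) and ended near (13.5, 4.0).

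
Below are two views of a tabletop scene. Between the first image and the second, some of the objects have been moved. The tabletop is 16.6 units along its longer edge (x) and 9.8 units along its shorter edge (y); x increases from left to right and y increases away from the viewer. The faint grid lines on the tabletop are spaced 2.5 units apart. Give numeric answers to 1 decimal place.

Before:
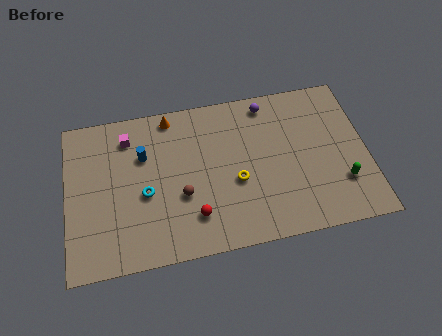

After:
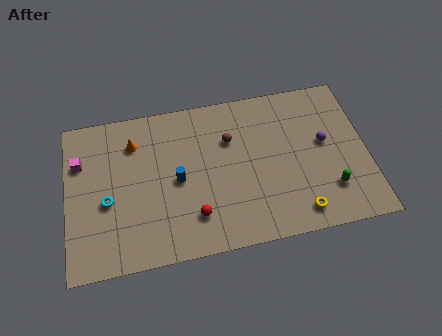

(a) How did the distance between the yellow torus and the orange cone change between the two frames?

+4.8

They were about 5.9 units apart before and 10.7 after — 4.8 units further apart.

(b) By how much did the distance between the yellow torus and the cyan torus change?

+5.7

The distance was about 5.0 in the first image and 10.7 in the second, so they moved 5.7 units further apart.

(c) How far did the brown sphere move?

4.1

From (6.3, 3.7) to (9.1, 6.7), the brown sphere covered √(2.8² + 3.0²) ≈ 4.1 units.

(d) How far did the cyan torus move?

2.1

From (4.3, 4.2) to (2.2, 4.1), the cyan torus covered √(2.1² + 0.1²) ≈ 2.1 units.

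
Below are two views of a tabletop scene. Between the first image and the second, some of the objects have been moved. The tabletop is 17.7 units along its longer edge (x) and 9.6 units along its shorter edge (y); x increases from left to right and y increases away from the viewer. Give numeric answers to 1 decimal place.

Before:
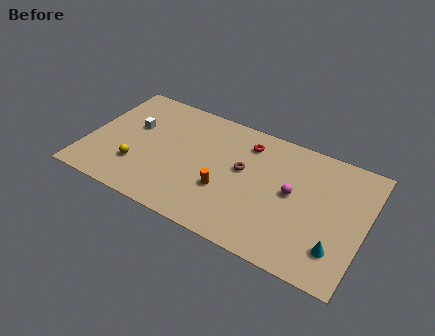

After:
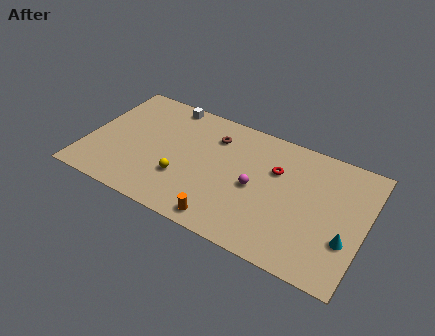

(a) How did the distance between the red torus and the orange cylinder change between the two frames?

+1.5

They were about 4.4 units apart before and 5.9 after — 1.5 units further apart.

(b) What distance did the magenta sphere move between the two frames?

2.4

The magenta sphere was near (13.1, 5.1) before and (10.8, 4.5) after, so it travelled √(2.3² + 0.6²) ≈ 2.4 units.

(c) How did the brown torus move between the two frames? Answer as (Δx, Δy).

(-2.1, 1.8)

From the two frames, the brown torus sits at roughly (9.9, 5.5) before and (7.8, 7.3) after.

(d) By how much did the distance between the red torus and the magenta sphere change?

-1.9

The distance was about 4.1 in the first image and 2.2 in the second, so they moved 1.9 units closer together.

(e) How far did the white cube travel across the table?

3.3

The white cube was near (2.7, 5.9) before and (4.5, 8.7) after, so it travelled √(1.8² + 2.8²) ≈ 3.3 units.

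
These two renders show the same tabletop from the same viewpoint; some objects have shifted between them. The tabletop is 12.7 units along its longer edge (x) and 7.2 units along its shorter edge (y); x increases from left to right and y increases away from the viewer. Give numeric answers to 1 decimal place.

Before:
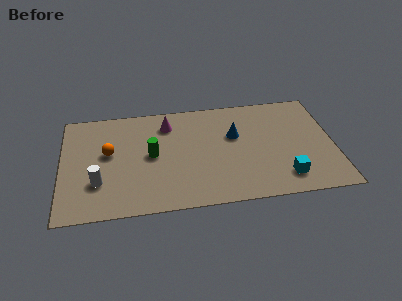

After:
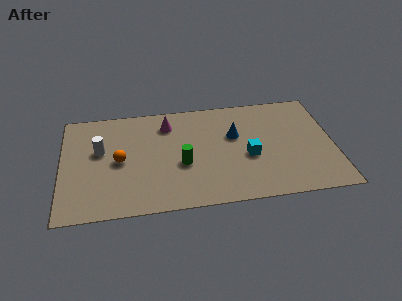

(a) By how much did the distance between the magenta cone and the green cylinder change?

+0.7

The distance was about 2.2 in the first image and 2.9 in the second, so they moved 0.7 units further apart.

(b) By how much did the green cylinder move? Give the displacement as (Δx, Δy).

(1.4, -0.8)

From the two frames, the green cylinder sits at roughly (4.2, 3.7) before and (5.6, 2.9) after.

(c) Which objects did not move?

the magenta cone and the blue cone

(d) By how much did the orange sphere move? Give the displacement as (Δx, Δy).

(0.5, -0.6)

The orange sphere was at about (2.2, 4.1) and moved to about (2.7, 3.5).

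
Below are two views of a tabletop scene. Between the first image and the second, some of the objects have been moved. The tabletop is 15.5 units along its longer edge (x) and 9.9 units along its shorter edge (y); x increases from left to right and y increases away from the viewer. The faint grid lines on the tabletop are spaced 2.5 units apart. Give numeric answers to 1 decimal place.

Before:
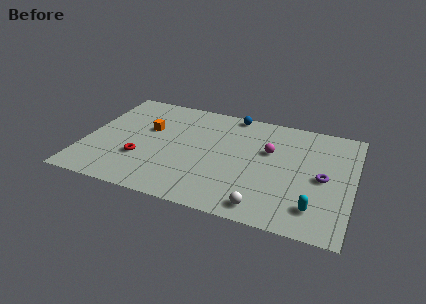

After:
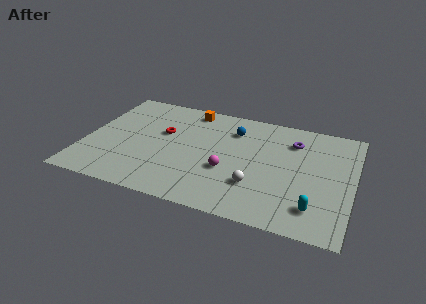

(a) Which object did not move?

the cyan capsule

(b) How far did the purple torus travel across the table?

3.4

From (13.8, 4.7) to (11.9, 7.5), the purple torus covered √(1.9² + 2.8²) ≈ 3.4 units.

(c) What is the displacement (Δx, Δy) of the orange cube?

(2.2, 2.6)

The orange cube started near (3.5, 6.1) and ended near (5.7, 8.7).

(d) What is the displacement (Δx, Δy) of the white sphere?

(-0.6, 1.7)

The white sphere started near (10.7, 1.2) and ended near (10.1, 2.9).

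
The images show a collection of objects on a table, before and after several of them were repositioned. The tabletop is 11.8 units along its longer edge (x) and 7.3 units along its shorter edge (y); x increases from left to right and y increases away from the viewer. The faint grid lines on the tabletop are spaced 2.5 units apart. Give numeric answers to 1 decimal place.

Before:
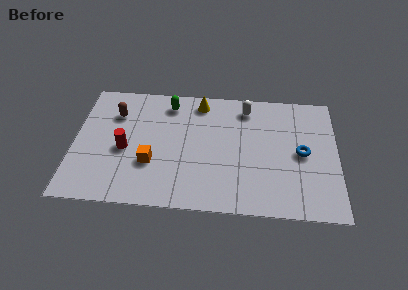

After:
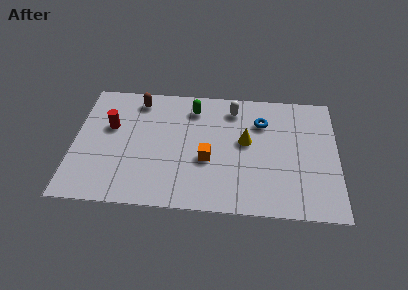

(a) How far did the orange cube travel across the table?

2.5

From (3.5, 2.5) to (6.0, 2.9), the orange cube covered √(2.5² + 0.4²) ≈ 2.5 units.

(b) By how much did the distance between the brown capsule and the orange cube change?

+1.3

The distance was about 3.3 in the first image and 4.6 in the second, so they moved 1.3 units further apart.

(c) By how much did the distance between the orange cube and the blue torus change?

-3.4

The distance was about 6.8 in the first image and 3.4 in the second, so they moved 3.4 units closer together.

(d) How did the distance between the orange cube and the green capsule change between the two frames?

-0.6

Before: roughly 3.7 units apart; after: 3.1. That's 0.6 units closer together.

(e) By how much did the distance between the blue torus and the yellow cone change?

-3.9

The distance was about 5.3 in the first image and 1.4 in the second, so they moved 3.9 units closer together.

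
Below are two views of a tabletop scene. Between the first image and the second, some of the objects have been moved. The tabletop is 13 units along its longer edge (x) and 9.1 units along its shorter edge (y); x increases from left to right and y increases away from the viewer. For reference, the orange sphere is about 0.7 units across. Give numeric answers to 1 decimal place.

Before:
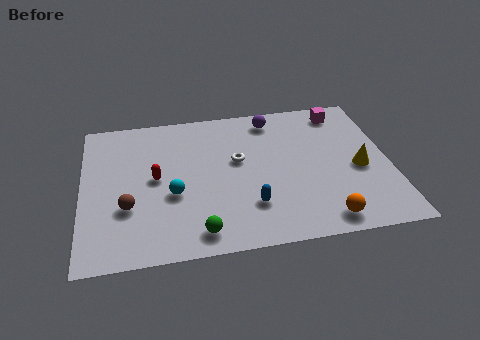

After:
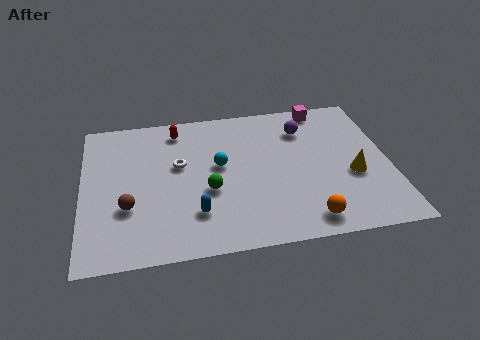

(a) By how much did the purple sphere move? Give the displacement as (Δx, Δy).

(1.3, -0.9)

The purple sphere started near (8.2, 7.8) and ended near (9.5, 6.9).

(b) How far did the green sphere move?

2.5

The green sphere was near (4.8, 1.2) before and (5.3, 3.6) after, so it travelled √(0.5² + 2.4²) ≈ 2.5 units.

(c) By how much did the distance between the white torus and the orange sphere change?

+1.3

Before: roughly 5.4 units apart; after: 6.7. That's 1.3 units further apart.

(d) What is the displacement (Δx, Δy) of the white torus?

(-2.5, 0.1)

From the two frames, the white torus sits at roughly (6.6, 5.3) before and (4.1, 5.4) after.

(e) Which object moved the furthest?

the red capsule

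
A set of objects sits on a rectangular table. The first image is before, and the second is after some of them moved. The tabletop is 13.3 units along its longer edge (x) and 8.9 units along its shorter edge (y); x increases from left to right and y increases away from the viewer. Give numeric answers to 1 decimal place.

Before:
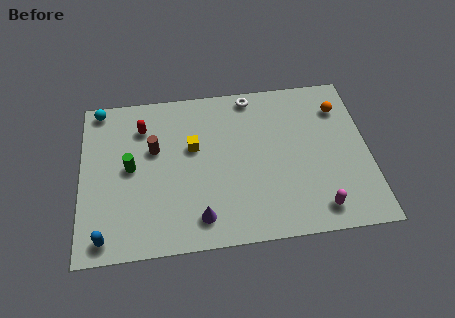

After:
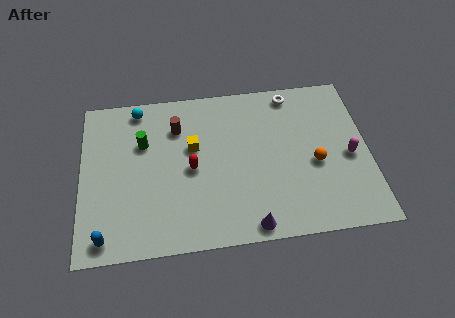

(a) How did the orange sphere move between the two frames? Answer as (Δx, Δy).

(-1.3, -3.0)

From the two frames, the orange sphere sits at roughly (12.1, 6.8) before and (10.8, 3.8) after.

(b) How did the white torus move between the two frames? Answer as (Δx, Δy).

(1.9, -0.1)

The white torus started near (8.0, 8.0) and ended near (9.9, 7.9).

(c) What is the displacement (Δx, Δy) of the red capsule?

(2.2, -2.6)

The red capsule was at about (2.9, 6.8) and moved to about (5.1, 4.2).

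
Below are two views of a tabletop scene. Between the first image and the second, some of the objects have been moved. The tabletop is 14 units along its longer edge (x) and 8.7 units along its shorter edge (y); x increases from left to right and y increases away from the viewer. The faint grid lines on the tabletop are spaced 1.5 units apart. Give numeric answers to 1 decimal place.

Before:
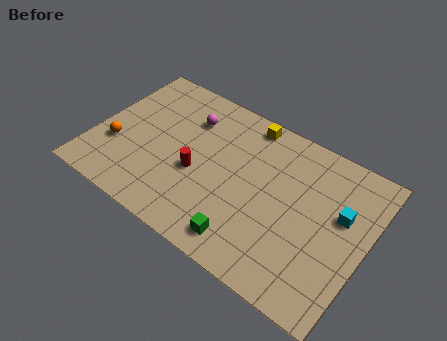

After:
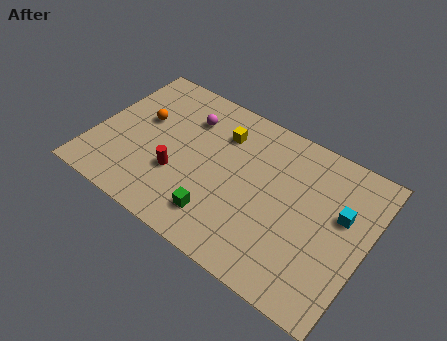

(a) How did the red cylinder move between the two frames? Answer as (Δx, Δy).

(-0.9, -0.6)

The red cylinder started near (5.4, 3.6) and ended near (4.5, 3.0).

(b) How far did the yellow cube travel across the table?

1.7

From (7.3, 7.8) to (6.2, 6.5), the yellow cube covered √(1.1² + 1.3²) ≈ 1.7 units.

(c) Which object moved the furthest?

the orange sphere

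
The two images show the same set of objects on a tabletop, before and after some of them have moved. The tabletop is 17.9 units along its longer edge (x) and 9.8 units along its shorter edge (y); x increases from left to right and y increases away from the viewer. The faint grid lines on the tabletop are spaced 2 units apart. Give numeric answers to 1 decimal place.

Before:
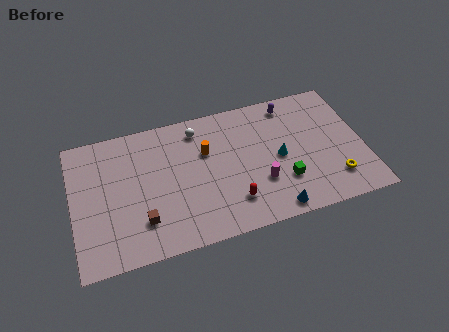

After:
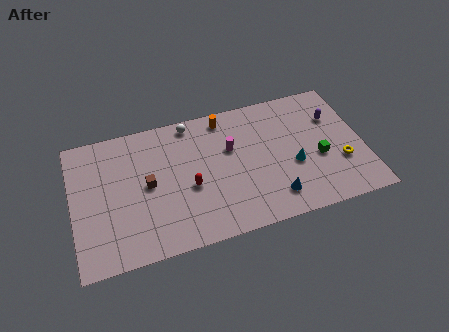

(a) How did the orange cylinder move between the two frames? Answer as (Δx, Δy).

(1.3, 2.2)

From the two frames, the orange cylinder sits at roughly (8.3, 6.4) before and (9.6, 8.6) after.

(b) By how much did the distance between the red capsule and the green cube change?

+4.7

The distance was about 3.3 in the first image and 8.0 in the second, so they moved 4.7 units further apart.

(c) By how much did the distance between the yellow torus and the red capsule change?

+3.0

The distance was about 6.3 in the first image and 9.3 in the second, so they moved 3.0 units further apart.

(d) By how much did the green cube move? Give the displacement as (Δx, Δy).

(2.3, 1.1)

The green cube was at about (12.8, 2.9) and moved to about (15.1, 4.0).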